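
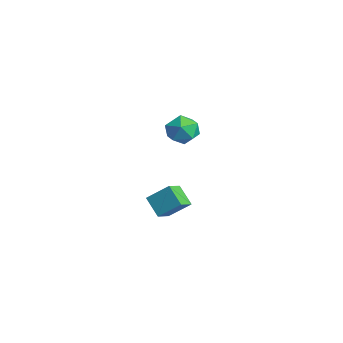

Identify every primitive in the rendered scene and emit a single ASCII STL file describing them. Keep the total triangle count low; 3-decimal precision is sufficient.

solid 
facet normal 0.416 0.111 0.902
outer loop
vertex 0.398 4.403 4.227
vertex -0.24 3.763 4.6
vertex 0.615 3.449 4.244
endloop
endfacet
facet normal 0.898 0.211 0.385
outer loop
vertex 0.398 4.403 4.227
vertex 0.615 3.449 4.244
vertex 0.828 3.985 3.454
endloop
endfacet
facet normal 0.668 0.743 -0.030
outer loop
vertex 0.398 4.403 4.227
vertex 0.828 3.985 3.454
vertex 0.105 4.63 3.322
endloop
endfacet
facet normal 0.044 0.972 0.230
outer loop
vertex 0.398 4.403 4.227
vertex 0.105 4.63 3.322
vertex -0.555 4.493 4.03
endloop
endfacet
facet normal -0.112 0.581 0.806
outer loop
vertex 0.398 4.403 4.227
vertex -0.555 4.493 4.03
vertex -0.24 3.763 4.6
endloop
endfacet
facet normal 0.924 -0.383 -0.010
outer loop
vertex 0.828 3.985 3.454
vertex 0.615 3.449 4.244
vertex 0.455 3.087 3.35
endloop
endfacet
facet normal 0.144 -0.545 0.826
outer loop
vertex 0.615 3.449 4.244
vertex -0.24 3.763 4.6
vertex -0.205 2.95 4.058
endloop
endfacet
facet normal -0.710 0.217 0.670
outer loop
vertex -0.24 3.763 4.6
vertex -0.555 4.493 4.03
vertex -0.928 3.595 3.926
endloop
endfacet
facet normal -0.458 0.850 -0.262
outer loop
vertex -0.555 4.493 4.03
vertex 0.105 4.63 3.322
vertex -0.715 4.131 3.136
endloop
endfacet
facet normal 0.552 0.479 -0.683
outer loop
vertex 0.105 4.63 3.322
vertex 0.828 3.985 3.454
vertex 0.14 3.817 2.78
endloop
endfacet
facet normal -0.044 -0.972 -0.230
outer loop
vertex -0.498 3.177 3.153
vertex 0.455 3.087 3.35
vertex -0.205 2.95 4.058
endloop
endfacet
facet normal -0.668 -0.743 0.030
outer loop
vertex -0.498 3.177 3.153
vertex -0.205 2.95 4.058
vertex -0.928 3.595 3.926
endloop
endfacet
facet normal -0.898 -0.211 -0.385
outer loop
vertex -0.498 3.177 3.153
vertex -0.928 3.595 3.926
vertex -0.715 4.131 3.136
endloop
endfacet
facet normal -0.416 -0.111 -0.902
outer loop
vertex -0.498 3.177 3.153
vertex -0.715 4.131 3.136
vertex 0.14 3.817 2.78
endloop
endfacet
facet normal 0.112 -0.581 -0.806
outer loop
vertex -0.498 3.177 3.153
vertex 0.14 3.817 2.78
vertex 0.455 3.087 3.35
endloop
endfacet
facet normal 0.458 -0.850 0.262
outer loop
vertex -0.205 2.95 4.058
vertex 0.455 3.087 3.35
vertex 0.615 3.449 4.244
endloop
endfacet
facet normal -0.552 -0.479 0.683
outer loop
vertex -0.928 3.595 3.926
vertex -0.205 2.95 4.058
vertex -0.24 3.763 4.6
endloop
endfacet
facet normal -0.924 0.383 0.010
outer loop
vertex -0.715 4.131 3.136
vertex -0.928 3.595 3.926
vertex -0.555 4.493 4.03
endloop
endfacet
facet normal -0.144 0.545 -0.826
outer loop
vertex 0.14 3.817 2.78
vertex -0.715 4.131 3.136
vertex 0.105 4.63 3.322
endloop
endfacet
facet normal 0.710 -0.217 -0.670
outer loop
vertex 0.455 3.087 3.35
vertex 0.14 3.817 2.78
vertex 0.828 3.985 3.454
endloop
endfacet
facet normal -0.738 -0.193 0.647
outer loop
vertex -2.212 3.912 -1.392
vertex -2.84 4.724 -1.866
vertex -2.796 2.896 -2.36
endloop
endfacet
facet normal 0.555 -0.718 0.419
outer loop
vertex -1.8 3.156 -3.234
vertex -2.212 3.912 -1.392
vertex -2.796 2.896 -2.36
endloop
endfacet
facet normal -0.737 -0.193 0.647
outer loop
vertex -2.796 2.896 -2.36
vertex -2.84 4.724 -1.866
vertex -3.424 3.707 -2.834
endloop
endfacet
facet normal -0.384 -0.669 -0.636
outer loop
vertex -3.424 3.707 -2.834
vertex -1.8 3.156 -3.234
vertex -2.796 2.896 -2.36
endloop
endfacet
facet normal 0.384 0.669 0.637
outer loop
vertex -2.212 3.912 -1.392
vertex -1.844 4.984 -2.74
vertex -2.84 4.724 -1.866
endloop
endfacet
facet normal 0.556 -0.718 0.419
outer loop
vertex -1.216 4.173 -2.266
vertex -2.212 3.912 -1.392
vertex -1.8 3.156 -3.234
endloop
endfacet
facet normal 0.383 0.669 0.637
outer loop
vertex -1.216 4.173 -2.266
vertex -1.844 4.984 -2.74
vertex -2.212 3.912 -1.392
endloop
endfacet
facet normal -0.555 0.718 -0.419
outer loop
vertex -2.84 4.724 -1.866
vertex -1.844 4.984 -2.74
vertex -3.424 3.707 -2.834
endloop
endfacet
facet normal -0.384 -0.669 -0.637
outer loop
vertex -2.428 3.968 -3.708
vertex -1.8 3.156 -3.234
vertex -3.424 3.707 -2.834
endloop
endfacet
facet normal -0.556 0.718 -0.419
outer loop
vertex -3.424 3.707 -2.834
vertex -1.844 4.984 -2.74
vertex -2.428 3.968 -3.708
endloop
endfacet
facet normal 0.738 0.193 -0.647
outer loop
vertex -2.428 3.968 -3.708
vertex -1.216 4.173 -2.266
vertex -1.8 3.156 -3.234
endloop
endfacet
facet normal 0.737 0.193 -0.647
outer loop
vertex -1.844 4.984 -2.74
vertex -1.216 4.173 -2.266
vertex -2.428 3.968 -3.708
endloop
endfacet

endsolid


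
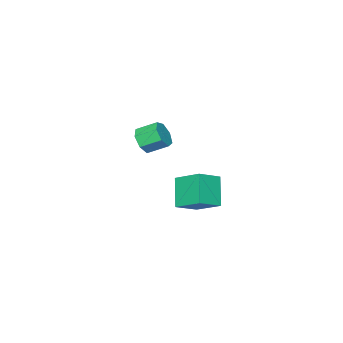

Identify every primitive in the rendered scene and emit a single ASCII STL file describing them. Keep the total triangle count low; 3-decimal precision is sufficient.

solid 
facet normal 0.513 -0.717 -0.472
outer loop
vertex 1.864 -3.858 0.827
vertex 1.199 -3.928 0.21
vertex 1.934 -3.391 0.194
endloop
endfacet
facet normal 0.853 0.370 0.367
outer loop
vertex 1.864 -3.858 0.827
vertex 1.934 -3.391 0.194
vertex 1.165 -2.882 1.468
endloop
endfacet
facet normal 0.853 0.369 0.368
outer loop
vertex 1.165 -2.882 1.468
vertex 1.934 -3.391 0.194
vertex 1.236 -2.416 0.835
endloop
endfacet
facet normal -0.514 0.717 0.471
outer loop
vertex 1.165 -2.882 1.468
vertex 1.236 -2.416 0.835
vertex 0.501 -2.952 0.85
endloop
endfacet
facet normal 0.514 -0.717 -0.471
outer loop
vertex 1.934 -3.391 0.194
vertex 1.199 -3.928 0.21
vertex 1.451 -3.329 -0.428
endloop
endfacet
facet normal 0.602 0.692 -0.398
outer loop
vertex 1.934 -3.391 0.194
vertex 1.451 -3.329 -0.428
vertex 1.236 -2.416 0.835
endloop
endfacet
facet normal 0.602 0.692 -0.398
outer loop
vertex 1.236 -2.416 0.835
vertex 1.451 -3.329 -0.428
vertex 0.752 -2.353 0.213
endloop
endfacet
facet normal -0.513 0.717 0.472
outer loop
vertex 1.236 -2.416 0.835
vertex 0.752 -2.353 0.213
vertex 0.501 -2.952 0.85
endloop
endfacet
facet normal 0.513 -0.718 -0.471
outer loop
vertex 1.451 -3.329 -0.428
vertex 1.199 -3.928 0.21
vertex 0.778 -3.717 -0.569
endloop
endfacet
facet normal -0.103 0.493 -0.864
outer loop
vertex 1.451 -3.329 -0.428
vertex 0.778 -3.717 -0.569
vertex 0.752 -2.353 0.213
endloop
endfacet
facet normal -0.104 0.493 -0.864
outer loop
vertex 0.752 -2.353 0.213
vertex 0.778 -3.717 -0.569
vertex 0.08 -2.742 0.072
endloop
endfacet
facet normal -0.514 0.717 0.471
outer loop
vertex 0.752 -2.353 0.213
vertex 0.08 -2.742 0.072
vertex 0.501 -2.952 0.85
endloop
endfacet
facet normal 0.514 -0.716 -0.472
outer loop
vertex 0.778 -3.717 -0.569
vertex 1.199 -3.928 0.21
vertex 0.423 -4.264 -0.125
endloop
endfacet
facet normal -0.730 -0.077 -0.679
outer loop
vertex 0.778 -3.717 -0.569
vertex 0.423 -4.264 -0.125
vertex 0.08 -2.742 0.072
endloop
endfacet
facet normal -0.730 -0.077 -0.679
outer loop
vertex 0.08 -2.742 0.072
vertex 0.423 -4.264 -0.125
vertex -0.276 -3.289 0.516
endloop
endfacet
facet normal -0.514 0.717 0.471
outer loop
vertex 0.08 -2.742 0.072
vertex -0.276 -3.289 0.516
vertex 0.501 -2.952 0.85
endloop
endfacet
facet normal 0.514 -0.717 -0.471
outer loop
vertex 0.423 -4.264 -0.125
vertex 1.199 -3.928 0.21
vertex 0.652 -4.558 0.572
endloop
endfacet
facet normal -0.807 -0.590 0.017
outer loop
vertex 0.423 -4.264 -0.125
vertex 0.652 -4.558 0.572
vertex -0.276 -3.289 0.516
endloop
endfacet
facet normal -0.807 -0.590 0.017
outer loop
vertex -0.276 -3.289 0.516
vertex 0.652 -4.558 0.572
vertex -0.047 -3.583 1.213
endloop
endfacet
facet normal -0.514 0.717 0.471
outer loop
vertex -0.276 -3.289 0.516
vertex -0.047 -3.583 1.213
vertex 0.501 -2.952 0.85
endloop
endfacet
facet normal 0.514 -0.717 -0.472
outer loop
vertex 0.652 -4.558 0.572
vertex 1.199 -3.928 0.21
vertex 1.293 -4.377 0.995
endloop
endfacet
facet normal -0.276 -0.658 0.700
outer loop
vertex 0.652 -4.558 0.572
vertex 1.293 -4.377 0.995
vertex -0.047 -3.583 1.213
endloop
endfacet
facet normal -0.276 -0.658 0.701
outer loop
vertex -0.047 -3.583 1.213
vertex 1.293 -4.377 0.995
vertex 0.595 -3.402 1.636
endloop
endfacet
facet normal -0.513 0.717 0.472
outer loop
vertex -0.047 -3.583 1.213
vertex 0.595 -3.402 1.636
vertex 0.501 -2.952 0.85
endloop
endfacet
facet normal 0.513 -0.717 -0.472
outer loop
vertex 1.293 -4.377 0.995
vertex 1.199 -3.928 0.21
vertex 1.864 -3.858 0.827
endloop
endfacet
facet normal 0.462 -0.232 0.856
outer loop
vertex 1.293 -4.377 0.995
vertex 1.864 -3.858 0.827
vertex 0.595 -3.402 1.636
endloop
endfacet
facet normal 0.463 -0.231 0.856
outer loop
vertex 0.595 -3.402 1.636
vertex 1.864 -3.858 0.827
vertex 1.165 -2.882 1.468
endloop
endfacet
facet normal -0.514 0.716 0.472
outer loop
vertex 0.595 -3.402 1.636
vertex 1.165 -2.882 1.468
vertex 0.501 -2.952 0.85
endloop
endfacet
facet normal -0.446 -0.462 0.767
outer loop
vertex 4.114 3.241 1.496
vertex 2.778 3.46 0.851
vertex 4.271 1.658 0.634
endloop
endfacet
facet normal 0.891 -0.146 0.430
outer loop
vertex 5.122 2.54 -0.831
vertex 4.114 3.241 1.496
vertex 4.271 1.658 0.634
endloop
endfacet
facet normal -0.446 -0.462 0.767
outer loop
vertex 4.271 1.658 0.634
vertex 2.778 3.46 0.851
vertex 2.934 1.877 -0.011
endloop
endfacet
facet normal 0.087 -0.875 -0.476
outer loop
vertex 2.934 1.877 -0.011
vertex 5.122 2.54 -0.831
vertex 4.271 1.658 0.634
endloop
endfacet
facet normal -0.087 0.875 0.476
outer loop
vertex 4.114 3.241 1.496
vertex 3.629 4.342 -0.614
vertex 2.778 3.46 0.851
endloop
endfacet
facet normal 0.891 -0.146 0.430
outer loop
vertex 4.966 4.123 0.031
vertex 4.114 3.241 1.496
vertex 5.122 2.54 -0.831
endloop
endfacet
facet normal -0.087 0.875 0.476
outer loop
vertex 4.966 4.123 0.031
vertex 3.629 4.342 -0.614
vertex 4.114 3.241 1.496
endloop
endfacet
facet normal -0.891 0.146 -0.430
outer loop
vertex 2.778 3.46 0.851
vertex 3.629 4.342 -0.614
vertex 2.934 1.877 -0.011
endloop
endfacet
facet normal 0.087 -0.875 -0.476
outer loop
vertex 3.786 2.759 -1.476
vertex 5.122 2.54 -0.831
vertex 2.934 1.877 -0.011
endloop
endfacet
facet normal -0.891 0.146 -0.430
outer loop
vertex 2.934 1.877 -0.011
vertex 3.629 4.342 -0.614
vertex 3.786 2.759 -1.476
endloop
endfacet
facet normal 0.446 0.462 -0.767
outer loop
vertex 3.786 2.759 -1.476
vertex 4.966 4.123 0.031
vertex 5.122 2.54 -0.831
endloop
endfacet
facet normal 0.446 0.462 -0.767
outer loop
vertex 3.629 4.342 -0.614
vertex 4.966 4.123 0.031
vertex 3.786 2.759 -1.476
endloop
endfacet

endsolid


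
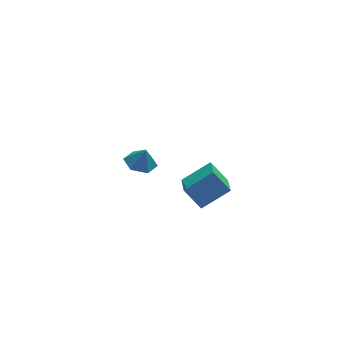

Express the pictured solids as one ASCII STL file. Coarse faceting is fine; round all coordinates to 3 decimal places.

solid 
facet normal -0.848 -0.037 -0.529
outer loop
vertex 0.181 -3.87 3.473
vertex 0.474 -2.554 2.91
vertex 0.888 -4.492 2.383
endloop
endfacet
facet normal -0.201 -0.901 0.384
outer loop
vertex 2.406 -4.426 3.33
vertex 0.181 -3.87 3.473
vertex 0.888 -4.492 2.383
endloop
endfacet
facet normal -0.848 -0.037 -0.529
outer loop
vertex 0.888 -4.492 2.383
vertex 0.474 -2.554 2.91
vertex 1.181 -3.177 1.821
endloop
endfacet
facet normal 0.491 -0.433 -0.756
outer loop
vertex 1.181 -3.177 1.821
vertex 2.406 -4.426 3.33
vertex 0.888 -4.492 2.383
endloop
endfacet
facet normal -0.491 0.433 0.756
outer loop
vertex 0.181 -3.87 3.473
vertex 1.992 -2.488 3.857
vertex 0.474 -2.554 2.91
endloop
endfacet
facet normal -0.200 -0.901 0.385
outer loop
vertex 1.699 -3.803 4.419
vertex 0.181 -3.87 3.473
vertex 2.406 -4.426 3.33
endloop
endfacet
facet normal -0.491 0.433 0.756
outer loop
vertex 1.699 -3.803 4.419
vertex 1.992 -2.488 3.857
vertex 0.181 -3.87 3.473
endloop
endfacet
facet normal 0.201 0.901 -0.385
outer loop
vertex 0.474 -2.554 2.91
vertex 1.992 -2.488 3.857
vertex 1.181 -3.177 1.821
endloop
endfacet
facet normal 0.490 -0.433 -0.756
outer loop
vertex 2.699 -3.11 2.767
vertex 2.406 -4.426 3.33
vertex 1.181 -3.177 1.821
endloop
endfacet
facet normal 0.200 0.901 -0.385
outer loop
vertex 1.181 -3.177 1.821
vertex 1.992 -2.488 3.857
vertex 2.699 -3.11 2.767
endloop
endfacet
facet normal 0.848 0.038 0.529
outer loop
vertex 2.699 -3.11 2.767
vertex 1.699 -3.803 4.419
vertex 2.406 -4.426 3.33
endloop
endfacet
facet normal 0.848 0.037 0.529
outer loop
vertex 1.992 -2.488 3.857
vertex 1.699 -3.803 4.419
vertex 2.699 -3.11 2.767
endloop
endfacet
facet normal -0.251 0.050 -0.967
outer loop
vertex 0.805 2.787 -1.313
vertex -0.042 3.118 -1.076
vertex 0.669 3.713 -1.23
endloop
endfacet
facet normal 0.923 0.102 0.370
outer loop
vertex 0.805 2.787 -1.313
vertex 0.669 3.713 -1.23
vertex 0.242 3.062 0.016
endloop
endfacet
facet normal -0.251 0.050 -0.967
outer loop
vertex 0.669 3.713 -1.23
vertex -0.042 3.118 -1.076
vertex -0.178 4.045 -0.993
endloop
endfacet
facet normal 0.434 0.729 0.530
outer loop
vertex 0.669 3.713 -1.23
vertex -0.178 4.045 -0.993
vertex 0.242 3.062 0.016
endloop
endfacet
facet normal -0.251 0.050 -0.967
outer loop
vertex -0.178 4.045 -0.993
vertex -0.042 3.118 -1.076
vertex -0.889 3.45 -0.839
endloop
endfacet
facet normal -0.343 0.597 0.725
outer loop
vertex -0.178 4.045 -0.993
vertex -0.889 3.45 -0.839
vertex 0.242 3.062 0.016
endloop
endfacet
facet normal -0.251 0.050 -0.967
outer loop
vertex -0.889 3.45 -0.839
vertex -0.042 3.118 -1.076
vertex -0.753 2.523 -0.922
endloop
endfacet
facet normal -0.630 -0.160 0.760
outer loop
vertex -0.889 3.45 -0.839
vertex -0.753 2.523 -0.922
vertex 0.242 3.062 0.016
endloop
endfacet
facet normal -0.251 0.050 -0.967
outer loop
vertex -0.753 2.523 -0.922
vertex -0.042 3.118 -1.076
vertex 0.094 2.192 -1.159
endloop
endfacet
facet normal -0.140 -0.787 0.601
outer loop
vertex -0.753 2.523 -0.922
vertex 0.094 2.192 -1.159
vertex 0.242 3.062 0.016
endloop
endfacet
facet normal -0.251 0.050 -0.967
outer loop
vertex 0.094 2.192 -1.159
vertex -0.042 3.118 -1.076
vertex 0.805 2.787 -1.313
endloop
endfacet
facet normal 0.637 -0.656 0.405
outer loop
vertex 0.094 2.192 -1.159
vertex 0.805 2.787 -1.313
vertex 0.242 3.062 0.016
endloop
endfacet

endsolid


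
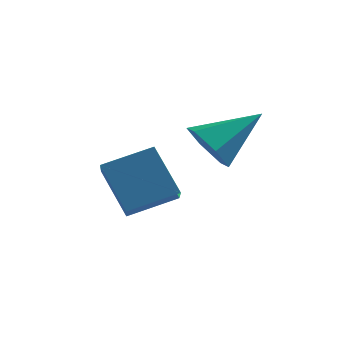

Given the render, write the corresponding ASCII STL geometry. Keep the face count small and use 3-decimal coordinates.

solid 
facet normal -0.698 -0.471 -0.539
outer loop
vertex -0.006 -0.909 -1.189
vertex -0.748 -0.501 -0.585
vertex -0.433 0.007 -1.436
endloop
endfacet
facet normal 0.809 0.232 -0.540
outer loop
vertex -0.006 -0.909 -1.189
vertex -0.433 0.007 -1.436
vertex 0.768 0.521 0.585
endloop
endfacet
facet normal -0.698 -0.471 -0.539
outer loop
vertex -0.433 0.007 -1.436
vertex -0.748 -0.501 -0.585
vertex -1.175 0.415 -0.832
endloop
endfacet
facet normal 0.210 0.910 -0.357
outer loop
vertex -0.433 0.007 -1.436
vertex -1.175 0.415 -0.832
vertex 0.768 0.521 0.585
endloop
endfacet
facet normal -0.698 -0.471 -0.539
outer loop
vertex -1.175 0.415 -0.832
vertex -0.748 -0.501 -0.585
vertex -1.489 -0.093 0.019
endloop
endfacet
facet normal -0.332 0.859 0.390
outer loop
vertex -1.175 0.415 -0.832
vertex -1.489 -0.093 0.019
vertex 0.768 0.521 0.585
endloop
endfacet
facet normal -0.698 -0.471 -0.538
outer loop
vertex -1.489 -0.093 0.019
vertex -0.748 -0.501 -0.585
vertex -1.062 -1.009 0.267
endloop
endfacet
facet normal -0.274 0.130 0.953
outer loop
vertex -1.489 -0.093 0.019
vertex -1.062 -1.009 0.267
vertex 0.768 0.521 0.585
endloop
endfacet
facet normal -0.699 -0.471 -0.538
outer loop
vertex -1.062 -1.009 0.267
vertex -0.748 -0.501 -0.585
vertex -0.321 -1.417 -0.338
endloop
endfacet
facet normal 0.326 -0.549 0.769
outer loop
vertex -1.062 -1.009 0.267
vertex -0.321 -1.417 -0.338
vertex 0.768 0.521 0.585
endloop
endfacet
facet normal -0.698 -0.471 -0.539
outer loop
vertex -0.321 -1.417 -0.338
vertex -0.748 -0.501 -0.585
vertex -0.006 -0.909 -1.189
endloop
endfacet
facet normal 0.867 -0.498 0.023
outer loop
vertex -0.321 -1.417 -0.338
vertex -0.006 -0.909 -1.189
vertex 0.768 0.521 0.585
endloop
endfacet
facet normal -0.845 -0.414 -0.338
outer loop
vertex -4.102 -0.706 -1.56
vertex -4.479 0.851 -2.526
vertex -3.096 -1.453 -3.157
endloop
endfacet
facet normal 0.201 -0.833 0.516
outer loop
vertex -1.541 -0.691 -2.534
vertex -4.102 -0.706 -1.56
vertex -3.096 -1.453 -3.157
endloop
endfacet
facet normal -0.845 -0.415 -0.338
outer loop
vertex -3.096 -1.453 -3.157
vertex -4.479 0.851 -2.526
vertex -3.473 0.103 -4.123
endloop
endfacet
facet normal 0.496 -0.368 -0.787
outer loop
vertex -3.473 0.103 -4.123
vertex -1.541 -0.691 -2.534
vertex -3.096 -1.453 -3.157
endloop
endfacet
facet normal -0.496 0.368 0.787
outer loop
vertex -4.102 -0.706 -1.56
vertex -2.924 1.613 -1.903
vertex -4.479 0.851 -2.526
endloop
endfacet
facet normal 0.201 -0.832 0.517
outer loop
vertex -2.547 0.057 -0.937
vertex -4.102 -0.706 -1.56
vertex -1.541 -0.691 -2.534
endloop
endfacet
facet normal -0.496 0.368 0.787
outer loop
vertex -2.547 0.057 -0.937
vertex -2.924 1.613 -1.903
vertex -4.102 -0.706 -1.56
endloop
endfacet
facet normal -0.201 0.832 -0.516
outer loop
vertex -4.479 0.851 -2.526
vertex -2.924 1.613 -1.903
vertex -3.473 0.103 -4.123
endloop
endfacet
facet normal 0.496 -0.368 -0.787
outer loop
vertex -1.918 0.866 -3.5
vertex -1.541 -0.691 -2.534
vertex -3.473 0.103 -4.123
endloop
endfacet
facet normal -0.202 0.832 -0.516
outer loop
vertex -3.473 0.103 -4.123
vertex -2.924 1.613 -1.903
vertex -1.918 0.866 -3.5
endloop
endfacet
facet normal 0.845 0.414 0.338
outer loop
vertex -1.918 0.866 -3.5
vertex -2.547 0.057 -0.937
vertex -1.541 -0.691 -2.534
endloop
endfacet
facet normal 0.845 0.415 0.338
outer loop
vertex -2.924 1.613 -1.903
vertex -2.547 0.057 -0.937
vertex -1.918 0.866 -3.5
endloop
endfacet

endsolid


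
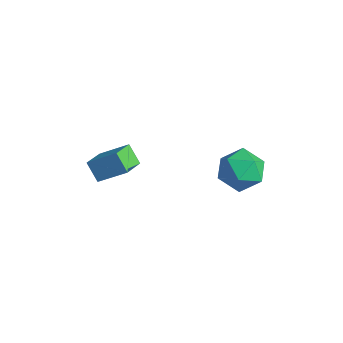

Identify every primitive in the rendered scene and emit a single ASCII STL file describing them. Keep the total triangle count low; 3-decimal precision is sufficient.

solid 
facet normal 0.076 0.713 0.697
outer loop
vertex 1.46 2.86 0.804
vertex 0.732 2.38 1.374
vertex 1.737 2.143 1.507
endloop
endfacet
facet normal 0.698 0.621 0.358
outer loop
vertex 1.46 2.86 0.804
vertex 1.737 2.143 1.507
vertex 2.198 2.163 0.574
endloop
endfacet
facet normal 0.588 0.735 -0.338
outer loop
vertex 1.46 2.86 0.804
vertex 2.198 2.163 0.574
vertex 1.479 2.412 -0.136
endloop
endfacet
facet normal -0.101 0.897 -0.430
outer loop
vertex 1.46 2.86 0.804
vertex 1.479 2.412 -0.136
vertex 0.573 2.547 0.359
endloop
endfacet
facet normal -0.418 0.884 0.211
outer loop
vertex 1.46 2.86 0.804
vertex 0.573 2.547 0.359
vertex 0.732 2.38 1.374
endloop
endfacet
facet normal 0.895 -0.060 0.441
outer loop
vertex 2.198 2.163 0.574
vertex 1.737 2.143 1.507
vertex 1.927 1.253 1.001
endloop
endfacet
facet normal -0.110 0.090 0.990
outer loop
vertex 1.737 2.143 1.507
vertex 0.732 2.38 1.374
vertex 1.021 1.388 1.496
endloop
endfacet
facet normal -0.909 0.366 0.202
outer loop
vertex 0.732 2.38 1.374
vertex 0.573 2.547 0.359
vertex 0.302 1.637 0.786
endloop
endfacet
facet normal -0.397 0.388 -0.832
outer loop
vertex 0.573 2.547 0.359
vertex 1.479 2.412 -0.136
vertex 0.763 1.657 -0.147
endloop
endfacet
facet normal 0.719 0.125 -0.684
outer loop
vertex 1.479 2.412 -0.136
vertex 2.198 2.163 0.574
vertex 1.768 1.42 -0.014
endloop
endfacet
facet normal 0.101 -0.897 0.430
outer loop
vertex 1.04 0.94 0.556
vertex 1.927 1.253 1.001
vertex 1.021 1.388 1.496
endloop
endfacet
facet normal -0.588 -0.735 0.338
outer loop
vertex 1.04 0.94 0.556
vertex 1.021 1.388 1.496
vertex 0.302 1.637 0.786
endloop
endfacet
facet normal -0.698 -0.621 -0.358
outer loop
vertex 1.04 0.94 0.556
vertex 0.302 1.637 0.786
vertex 0.763 1.657 -0.147
endloop
endfacet
facet normal -0.076 -0.713 -0.697
outer loop
vertex 1.04 0.94 0.556
vertex 0.763 1.657 -0.147
vertex 1.768 1.42 -0.014
endloop
endfacet
facet normal 0.418 -0.884 -0.211
outer loop
vertex 1.04 0.94 0.556
vertex 1.768 1.42 -0.014
vertex 1.927 1.253 1.001
endloop
endfacet
facet normal 0.397 -0.388 0.832
outer loop
vertex 1.021 1.388 1.496
vertex 1.927 1.253 1.001
vertex 1.737 2.143 1.507
endloop
endfacet
facet normal -0.719 -0.125 0.684
outer loop
vertex 0.302 1.637 0.786
vertex 1.021 1.388 1.496
vertex 0.732 2.38 1.374
endloop
endfacet
facet normal -0.895 0.060 -0.441
outer loop
vertex 0.763 1.657 -0.147
vertex 0.302 1.637 0.786
vertex 0.573 2.547 0.359
endloop
endfacet
facet normal 0.110 -0.090 -0.990
outer loop
vertex 1.768 1.42 -0.014
vertex 0.763 1.657 -0.147
vertex 1.479 2.412 -0.136
endloop
endfacet
facet normal 0.909 -0.366 -0.202
outer loop
vertex 1.927 1.253 1.001
vertex 1.768 1.42 -0.014
vertex 2.198 2.163 0.574
endloop
endfacet
facet normal -0.672 -0.052 0.738
outer loop
vertex -3.848 -1.839 -0.857
vertex -2.951 -1.015 0.018
vertex -4.341 -0.897 -1.239
endloop
endfacet
facet normal -0.598 -0.550 -0.583
outer loop
vertex -3.669 -0.845 -1.978
vertex -3.848 -1.839 -0.857
vertex -4.341 -0.897 -1.239
endloop
endfacet
facet normal -0.672 -0.052 0.738
outer loop
vertex -4.341 -0.897 -1.239
vertex -2.951 -1.015 0.018
vertex -3.444 -0.073 -0.364
endloop
endfacet
facet normal -0.436 0.834 -0.338
outer loop
vertex -3.444 -0.073 -0.364
vertex -3.669 -0.845 -1.978
vertex -4.341 -0.897 -1.239
endloop
endfacet
facet normal 0.436 -0.834 0.338
outer loop
vertex -3.848 -1.839 -0.857
vertex -2.279 -0.963 -0.721
vertex -2.951 -1.015 0.018
endloop
endfacet
facet normal -0.598 -0.550 -0.583
outer loop
vertex -3.176 -1.787 -1.596
vertex -3.848 -1.839 -0.857
vertex -3.669 -0.845 -1.978
endloop
endfacet
facet normal 0.436 -0.834 0.338
outer loop
vertex -3.176 -1.787 -1.596
vertex -2.279 -0.963 -0.721
vertex -3.848 -1.839 -0.857
endloop
endfacet
facet normal 0.598 0.550 0.583
outer loop
vertex -2.951 -1.015 0.018
vertex -2.279 -0.963 -0.721
vertex -3.444 -0.073 -0.364
endloop
endfacet
facet normal -0.436 0.834 -0.338
outer loop
vertex -2.772 -0.021 -1.103
vertex -3.669 -0.845 -1.978
vertex -3.444 -0.073 -0.364
endloop
endfacet
facet normal 0.598 0.550 0.583
outer loop
vertex -3.444 -0.073 -0.364
vertex -2.279 -0.963 -0.721
vertex -2.772 -0.021 -1.103
endloop
endfacet
facet normal 0.672 0.052 -0.738
outer loop
vertex -2.772 -0.021 -1.103
vertex -3.176 -1.787 -1.596
vertex -3.669 -0.845 -1.978
endloop
endfacet
facet normal 0.672 0.052 -0.738
outer loop
vertex -2.279 -0.963 -0.721
vertex -3.176 -1.787 -1.596
vertex -2.772 -0.021 -1.103
endloop
endfacet

endsolid


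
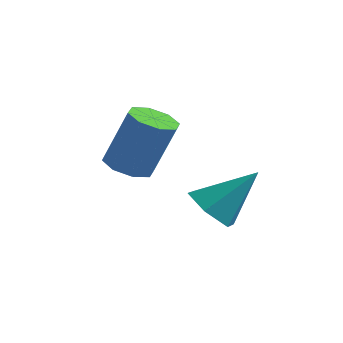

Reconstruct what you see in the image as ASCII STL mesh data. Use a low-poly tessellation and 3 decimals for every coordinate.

solid 
facet normal -0.564 -0.447 -0.694
outer loop
vertex 1.714 -2.4 0.671
vertex 0.935 -1.891 0.976
vertex 1.512 -1.528 0.273
endloop
endfacet
facet normal 0.958 0.098 -0.271
outer loop
vertex 1.714 -2.4 0.671
vertex 1.512 -1.528 0.273
vertex 2.045 -1.009 2.344
endloop
endfacet
facet normal -0.564 -0.448 -0.694
outer loop
vertex 1.512 -1.528 0.273
vertex 0.935 -1.891 0.976
vertex 0.732 -1.019 0.578
endloop
endfacet
facet normal 0.426 0.846 -0.322
outer loop
vertex 1.512 -1.528 0.273
vertex 0.732 -1.019 0.578
vertex 2.045 -1.009 2.344
endloop
endfacet
facet normal -0.564 -0.448 -0.693
outer loop
vertex 0.732 -1.019 0.578
vertex 0.935 -1.891 0.976
vertex 0.155 -1.382 1.282
endloop
endfacet
facet normal -0.308 0.925 0.224
outer loop
vertex 0.732 -1.019 0.578
vertex 0.155 -1.382 1.282
vertex 2.045 -1.009 2.344
endloop
endfacet
facet normal -0.564 -0.447 -0.694
outer loop
vertex 0.155 -1.382 1.282
vertex 0.935 -1.891 0.976
vertex 0.357 -2.255 1.68
endloop
endfacet
facet normal -0.511 0.256 0.820
outer loop
vertex 0.155 -1.382 1.282
vertex 0.357 -2.255 1.68
vertex 2.045 -1.009 2.344
endloop
endfacet
facet normal -0.563 -0.448 -0.694
outer loop
vertex 0.357 -2.255 1.68
vertex 0.935 -1.891 0.976
vertex 1.137 -2.763 1.375
endloop
endfacet
facet normal 0.020 -0.492 0.871
outer loop
vertex 0.357 -2.255 1.68
vertex 1.137 -2.763 1.375
vertex 2.045 -1.009 2.344
endloop
endfacet
facet normal -0.564 -0.448 -0.693
outer loop
vertex 1.137 -2.763 1.375
vertex 0.935 -1.891 0.976
vertex 1.714 -2.4 0.671
endloop
endfacet
facet normal 0.755 -0.570 0.325
outer loop
vertex 1.137 -2.763 1.375
vertex 1.714 -2.4 0.671
vertex 2.045 -1.009 2.344
endloop
endfacet
facet normal -0.317 -0.188 -0.929
outer loop
vertex -1.62 -1.912 1.72
vertex -2.129 -1.232 1.756
vertex -1.327 -1.37 1.51
endloop
endfacet
facet normal 0.835 -0.521 -0.179
outer loop
vertex -1.62 -1.912 1.72
vertex -1.327 -1.37 1.51
vertex -0.941 -1.507 3.709
endloop
endfacet
facet normal 0.836 -0.519 -0.179
outer loop
vertex -0.941 -1.507 3.709
vertex -1.327 -1.37 1.51
vertex -0.649 -0.965 3.499
endloop
endfacet
facet normal 0.316 0.190 0.929
outer loop
vertex -0.941 -1.507 3.709
vertex -0.649 -0.965 3.499
vertex -1.451 -0.828 3.744
endloop
endfacet
facet normal -0.318 -0.189 -0.929
outer loop
vertex -1.327 -1.37 1.51
vertex -2.129 -1.232 1.756
vertex -1.505 -0.747 1.444
endloop
endfacet
facet normal 0.908 0.222 -0.355
outer loop
vertex -1.327 -1.37 1.51
vertex -1.505 -0.747 1.444
vertex -0.649 -0.965 3.499
endloop
endfacet
facet normal 0.908 0.221 -0.355
outer loop
vertex -0.649 -0.965 3.499
vertex -1.505 -0.747 1.444
vertex -0.826 -0.343 3.433
endloop
endfacet
facet normal 0.316 0.189 0.930
outer loop
vertex -0.649 -0.965 3.499
vertex -0.826 -0.343 3.433
vertex -1.451 -0.828 3.744
endloop
endfacet
facet normal -0.317 -0.190 -0.929
outer loop
vertex -1.505 -0.747 1.444
vertex -2.129 -1.232 1.756
vertex -2.048 -0.409 1.56
endloop
endfacet
facet normal 0.450 0.833 -0.323
outer loop
vertex -1.505 -0.747 1.444
vertex -2.048 -0.409 1.56
vertex -0.826 -0.343 3.433
endloop
endfacet
facet normal 0.450 0.833 -0.323
outer loop
vertex -0.826 -0.343 3.433
vertex -2.048 -0.409 1.56
vertex -1.37 -0.004 3.549
endloop
endfacet
facet normal 0.316 0.189 0.930
outer loop
vertex -0.826 -0.343 3.433
vertex -1.37 -0.004 3.549
vertex -1.451 -0.828 3.744
endloop
endfacet
facet normal -0.317 -0.190 -0.929
outer loop
vertex -2.048 -0.409 1.56
vertex -2.129 -1.232 1.756
vertex -2.639 -0.553 1.791
endloop
endfacet
facet normal -0.273 0.957 -0.102
outer loop
vertex -2.048 -0.409 1.56
vertex -2.639 -0.553 1.791
vertex -1.37 -0.004 3.549
endloop
endfacet
facet normal -0.273 0.957 -0.102
outer loop
vertex -1.37 -0.004 3.549
vertex -2.639 -0.553 1.791
vertex -1.96 -0.148 3.78
endloop
endfacet
facet normal 0.318 0.189 0.929
outer loop
vertex -1.37 -0.004 3.549
vertex -1.96 -0.148 3.78
vertex -1.451 -0.828 3.744
endloop
endfacet
facet normal -0.316 -0.190 -0.929
outer loop
vertex -2.639 -0.553 1.791
vertex -2.129 -1.232 1.756
vertex -2.931 -1.095 2.001
endloop
endfacet
facet normal -0.835 0.520 0.179
outer loop
vertex -2.639 -0.553 1.791
vertex -2.931 -1.095 2.001
vertex -1.96 -0.148 3.78
endloop
endfacet
facet normal -0.835 0.521 0.179
outer loop
vertex -1.96 -0.148 3.78
vertex -2.931 -1.095 2.001
vertex -2.253 -0.69 3.99
endloop
endfacet
facet normal 0.317 0.188 0.929
outer loop
vertex -1.96 -0.148 3.78
vertex -2.253 -0.69 3.99
vertex -1.451 -0.828 3.744
endloop
endfacet
facet normal -0.316 -0.189 -0.930
outer loop
vertex -2.931 -1.095 2.001
vertex -2.129 -1.232 1.756
vertex -2.754 -1.717 2.067
endloop
endfacet
facet normal -0.909 -0.221 0.355
outer loop
vertex -2.931 -1.095 2.001
vertex -2.754 -1.717 2.067
vertex -2.253 -0.69 3.99
endloop
endfacet
facet normal -0.908 -0.222 0.355
outer loop
vertex -2.253 -0.69 3.99
vertex -2.754 -1.717 2.067
vertex -2.075 -1.313 4.056
endloop
endfacet
facet normal 0.318 0.189 0.929
outer loop
vertex -2.253 -0.69 3.99
vertex -2.075 -1.313 4.056
vertex -1.451 -0.828 3.744
endloop
endfacet
facet normal -0.316 -0.189 -0.930
outer loop
vertex -2.754 -1.717 2.067
vertex -2.129 -1.232 1.756
vertex -2.21 -2.056 1.951
endloop
endfacet
facet normal -0.450 -0.833 0.323
outer loop
vertex -2.754 -1.717 2.067
vertex -2.21 -2.056 1.951
vertex -2.075 -1.313 4.056
endloop
endfacet
facet normal -0.449 -0.833 0.323
outer loop
vertex -2.075 -1.313 4.056
vertex -2.21 -2.056 1.951
vertex -1.532 -1.651 3.94
endloop
endfacet
facet normal 0.317 0.190 0.929
outer loop
vertex -2.075 -1.313 4.056
vertex -1.532 -1.651 3.94
vertex -1.451 -0.828 3.744
endloop
endfacet
facet normal -0.318 -0.189 -0.929
outer loop
vertex -2.21 -2.056 1.951
vertex -2.129 -1.232 1.756
vertex -1.62 -1.912 1.72
endloop
endfacet
facet normal 0.273 -0.957 0.102
outer loop
vertex -2.21 -2.056 1.951
vertex -1.62 -1.912 1.72
vertex -1.532 -1.651 3.94
endloop
endfacet
facet normal 0.273 -0.957 0.102
outer loop
vertex -1.532 -1.651 3.94
vertex -1.62 -1.912 1.72
vertex -0.941 -1.507 3.709
endloop
endfacet
facet normal 0.317 0.190 0.929
outer loop
vertex -1.532 -1.651 3.94
vertex -0.941 -1.507 3.709
vertex -1.451 -0.828 3.744
endloop
endfacet

endsolid


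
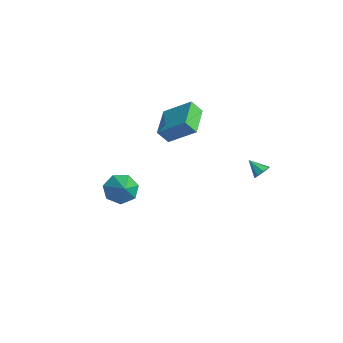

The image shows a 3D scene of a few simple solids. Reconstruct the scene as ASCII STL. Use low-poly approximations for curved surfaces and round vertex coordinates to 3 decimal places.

solid 
facet normal -0.490 -0.648 -0.583
outer loop
vertex -3.507 0.136 2.773
vertex -5.352 1.161 3.183
vertex -3.342 0.771 1.928
endloop
endfacet
facet normal 0.858 -0.477 -0.191
outer loop
vertex -2.308 2.139 3.157
vertex -3.507 0.136 2.773
vertex -3.342 0.771 1.928
endloop
endfacet
facet normal -0.490 -0.648 -0.583
outer loop
vertex -3.342 0.771 1.928
vertex -5.352 1.161 3.183
vertex -5.187 1.796 2.338
endloop
endfacet
facet normal 0.154 0.593 -0.790
outer loop
vertex -5.187 1.796 2.338
vertex -2.308 2.139 3.157
vertex -3.342 0.771 1.928
endloop
endfacet
facet normal -0.154 -0.593 0.790
outer loop
vertex -3.507 0.136 2.773
vertex -4.318 2.529 4.412
vertex -5.352 1.161 3.183
endloop
endfacet
facet normal 0.858 -0.477 -0.191
outer loop
vertex -2.473 1.504 4.002
vertex -3.507 0.136 2.773
vertex -2.308 2.139 3.157
endloop
endfacet
facet normal -0.154 -0.593 0.790
outer loop
vertex -2.473 1.504 4.002
vertex -4.318 2.529 4.412
vertex -3.507 0.136 2.773
endloop
endfacet
facet normal -0.858 0.477 0.191
outer loop
vertex -5.352 1.161 3.183
vertex -4.318 2.529 4.412
vertex -5.187 1.796 2.338
endloop
endfacet
facet normal 0.154 0.593 -0.790
outer loop
vertex -4.153 3.164 3.567
vertex -2.308 2.139 3.157
vertex -5.187 1.796 2.338
endloop
endfacet
facet normal -0.858 0.477 0.191
outer loop
vertex -5.187 1.796 2.338
vertex -4.318 2.529 4.412
vertex -4.153 3.164 3.567
endloop
endfacet
facet normal 0.490 0.648 0.583
outer loop
vertex -4.153 3.164 3.567
vertex -2.473 1.504 4.002
vertex -2.308 2.139 3.157
endloop
endfacet
facet normal 0.490 0.648 0.583
outer loop
vertex -4.318 2.529 4.412
vertex -2.473 1.504 4.002
vertex -4.153 3.164 3.567
endloop
endfacet
facet normal 0.691 0.457 -0.560
outer loop
vertex 3.968 4.077 3.958
vertex 3.784 3.793 3.499
vertex 3.654 4.291 3.745
endloop
endfacet
facet normal -0.249 0.475 0.844
outer loop
vertex 3.968 4.077 3.958
vertex 3.654 4.291 3.745
vertex 3.016 3.287 4.121
endloop
endfacet
facet normal 0.692 0.457 -0.559
outer loop
vertex 3.654 4.291 3.745
vertex 3.784 3.793 3.499
vertex 3.416 4.214 3.387
endloop
endfacet
facet normal -0.724 0.592 0.354
outer loop
vertex 3.654 4.291 3.745
vertex 3.416 4.214 3.387
vertex 3.016 3.287 4.121
endloop
endfacet
facet normal 0.691 0.455 -0.561
outer loop
vertex 3.416 4.214 3.387
vertex 3.784 3.793 3.499
vertex 3.393 3.89 3.096
endloop
endfacet
facet normal -0.947 0.249 -0.202
outer loop
vertex 3.416 4.214 3.387
vertex 3.393 3.89 3.096
vertex 3.016 3.287 4.121
endloop
endfacet
facet normal 0.691 0.457 -0.560
outer loop
vertex 3.393 3.89 3.096
vertex 3.784 3.793 3.499
vertex 3.6 3.51 3.041
endloop
endfacet
facet normal -0.789 -0.357 -0.500
outer loop
vertex 3.393 3.89 3.096
vertex 3.6 3.51 3.041
vertex 3.016 3.287 4.121
endloop
endfacet
facet normal 0.691 0.457 -0.560
outer loop
vertex 3.6 3.51 3.041
vertex 3.784 3.793 3.499
vertex 3.914 3.296 3.254
endloop
endfacet
facet normal -0.343 -0.866 -0.364
outer loop
vertex 3.6 3.51 3.041
vertex 3.914 3.296 3.254
vertex 3.016 3.287 4.121
endloop
endfacet
facet normal 0.693 0.457 -0.559
outer loop
vertex 3.914 3.296 3.254
vertex 3.784 3.793 3.499
vertex 4.152 3.373 3.612
endloop
endfacet
facet normal 0.130 -0.984 0.125
outer loop
vertex 3.914 3.296 3.254
vertex 4.152 3.373 3.612
vertex 3.016 3.287 4.121
endloop
endfacet
facet normal 0.692 0.456 -0.560
outer loop
vertex 4.152 3.373 3.612
vertex 3.784 3.793 3.499
vertex 4.174 3.697 3.903
endloop
endfacet
facet normal 0.355 -0.638 0.684
outer loop
vertex 4.152 3.373 3.612
vertex 4.174 3.697 3.903
vertex 3.016 3.287 4.121
endloop
endfacet
facet normal 0.692 0.456 -0.560
outer loop
vertex 4.174 3.697 3.903
vertex 3.784 3.793 3.499
vertex 3.968 4.077 3.958
endloop
endfacet
facet normal 0.197 -0.035 0.980
outer loop
vertex 4.174 3.697 3.903
vertex 3.968 4.077 3.958
vertex 3.016 3.287 4.121
endloop
endfacet
facet normal -0.794 0.101 -0.600
outer loop
vertex -0.877 -2.925 -0.911
vertex -1.489 -2.726 -0.068
vertex -0.948 -2.041 -0.668
endloop
endfacet
facet normal 0.919 0.172 -0.356
outer loop
vertex -0.877 -2.925 -0.911
vertex -0.948 -2.041 -0.668
vertex -0.171 -2.894 0.928
endloop
endfacet
facet normal -0.793 0.101 -0.600
outer loop
vertex -0.948 -2.041 -0.668
vertex -1.489 -2.726 -0.068
vertex -1.426 -1.672 0.026
endloop
endfacet
facet normal 0.670 0.739 0.069
outer loop
vertex -0.948 -2.041 -0.668
vertex -1.426 -1.672 0.026
vertex -0.171 -2.894 0.928
endloop
endfacet
facet normal -0.794 0.101 -0.599
outer loop
vertex -1.426 -1.672 0.026
vertex -1.489 -2.726 -0.068
vertex -1.951 -2.098 0.65
endloop
endfacet
facet normal 0.215 0.713 0.667
outer loop
vertex -1.426 -1.672 0.026
vertex -1.951 -2.098 0.65
vertex -0.171 -2.894 0.928
endloop
endfacet
facet normal -0.794 0.101 -0.599
outer loop
vertex -1.951 -2.098 0.65
vertex -1.489 -2.726 -0.068
vertex -2.128 -2.997 0.733
endloop
endfacet
facet normal -0.104 0.112 0.988
outer loop
vertex -1.951 -2.098 0.65
vertex -2.128 -2.997 0.733
vertex -0.171 -2.894 0.928
endloop
endfacet
facet normal -0.794 0.101 -0.599
outer loop
vertex -2.128 -2.997 0.733
vertex -1.489 -2.726 -0.068
vertex -1.824 -3.692 0.213
endloop
endfacet
facet normal -0.047 -0.611 0.790
outer loop
vertex -2.128 -2.997 0.733
vertex -1.824 -3.692 0.213
vertex -0.171 -2.894 0.928
endloop
endfacet
facet normal -0.793 0.101 -0.600
outer loop
vertex -1.824 -3.692 0.213
vertex -1.489 -2.726 -0.068
vertex -1.267 -3.66 -0.518
endloop
endfacet
facet normal 0.344 -0.912 0.222
outer loop
vertex -1.824 -3.692 0.213
vertex -1.267 -3.66 -0.518
vertex -0.171 -2.894 0.928
endloop
endfacet
facet normal -0.794 0.100 -0.600
outer loop
vertex -1.267 -3.66 -0.518
vertex -1.489 -2.726 -0.068
vertex -0.877 -2.925 -0.911
endloop
endfacet
facet normal 0.774 -0.564 -0.288
outer loop
vertex -1.267 -3.66 -0.518
vertex -0.877 -2.925 -0.911
vertex -0.171 -2.894 0.928
endloop
endfacet

endsolid


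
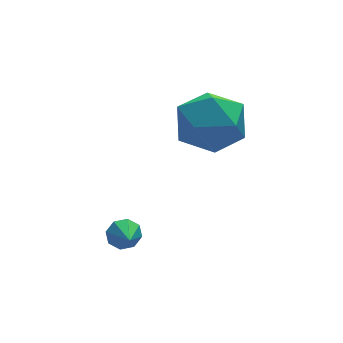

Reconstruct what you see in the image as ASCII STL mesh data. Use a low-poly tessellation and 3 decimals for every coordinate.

solid 
facet normal 0.092 0.865 -0.493
outer loop
vertex -2.573 1.564 -2.318
vertex -2.773 1.321 -2.782
vertex -2.999 1.593 -2.347
endloop
endfacet
facet normal -0.064 0.052 0.997
outer loop
vertex -2.573 1.564 -2.318
vertex -2.999 1.593 -2.347
vertex -2.867 0.439 -2.278
endloop
endfacet
facet normal 0.093 0.865 -0.493
outer loop
vertex -2.999 1.593 -2.347
vertex -2.773 1.321 -2.782
vertex -3.293 1.463 -2.631
endloop
endfacet
facet normal -0.686 -0.035 0.726
outer loop
vertex -2.999 1.593 -2.347
vertex -3.293 1.463 -2.631
vertex -2.867 0.439 -2.278
endloop
endfacet
facet normal 0.093 0.865 -0.494
outer loop
vertex -3.293 1.463 -2.631
vertex -2.773 1.321 -2.782
vertex -3.283 1.25 -3.002
endloop
endfacet
facet normal -0.930 -0.330 0.164
outer loop
vertex -3.293 1.463 -2.631
vertex -3.283 1.25 -3.002
vertex -2.867 0.439 -2.278
endloop
endfacet
facet normal 0.093 0.865 -0.494
outer loop
vertex -3.283 1.25 -3.002
vertex -2.773 1.321 -2.782
vertex -2.973 1.078 -3.245
endloop
endfacet
facet normal -0.654 -0.662 -0.366
outer loop
vertex -3.283 1.25 -3.002
vertex -2.973 1.078 -3.245
vertex -2.867 0.439 -2.278
endloop
endfacet
facet normal 0.092 0.865 -0.494
outer loop
vertex -2.973 1.078 -3.245
vertex -2.773 1.321 -2.782
vertex -2.547 1.049 -3.216
endloop
endfacet
facet normal -0.019 -0.835 -0.550
outer loop
vertex -2.973 1.078 -3.245
vertex -2.547 1.049 -3.216
vertex -2.867 0.439 -2.278
endloop
endfacet
facet normal 0.092 0.865 -0.494
outer loop
vertex -2.547 1.049 -3.216
vertex -2.773 1.321 -2.782
vertex -2.253 1.18 -2.932
endloop
endfacet
facet normal 0.603 -0.747 -0.280
outer loop
vertex -2.547 1.049 -3.216
vertex -2.253 1.18 -2.932
vertex -2.867 0.439 -2.278
endloop
endfacet
facet normal 0.092 0.865 -0.494
outer loop
vertex -2.253 1.18 -2.932
vertex -2.773 1.321 -2.782
vertex -2.263 1.393 -2.561
endloop
endfacet
facet normal 0.846 -0.452 0.282
outer loop
vertex -2.253 1.18 -2.932
vertex -2.263 1.393 -2.561
vertex -2.867 0.439 -2.278
endloop
endfacet
facet normal 0.091 0.865 -0.493
outer loop
vertex -2.263 1.393 -2.561
vertex -2.773 1.321 -2.782
vertex -2.573 1.564 -2.318
endloop
endfacet
facet normal 0.571 -0.120 0.812
outer loop
vertex -2.263 1.393 -2.561
vertex -2.573 1.564 -2.318
vertex -2.867 0.439 -2.278
endloop
endfacet
facet normal -0.225 0.530 0.818
outer loop
vertex -0.222 3.85 0.532
vertex 0.711 3.278 1.159
vertex 0.938 4.347 0.529
endloop
endfacet
facet normal -0.383 0.896 0.227
outer loop
vertex -0.222 3.85 0.532
vertex 0.938 4.347 0.529
vertex 0.258 4.325 -0.534
endloop
endfacet
facet normal -0.847 0.509 -0.155
outer loop
vertex -0.222 3.85 0.532
vertex 0.258 4.325 -0.534
vertex -0.388 3.242 -0.561
endloop
endfacet
facet normal -0.975 -0.095 0.201
outer loop
vertex -0.222 3.85 0.532
vertex -0.388 3.242 -0.561
vertex -0.109 2.595 0.485
endloop
endfacet
facet normal -0.590 -0.083 0.803
outer loop
vertex -0.222 3.85 0.532
vertex -0.109 2.595 0.485
vertex 0.711 3.278 1.159
endloop
endfacet
facet normal 0.215 0.964 -0.158
outer loop
vertex 0.258 4.325 -0.534
vertex 0.938 4.347 0.529
vertex 1.489 4.045 -0.565
endloop
endfacet
facet normal 0.471 0.371 0.800
outer loop
vertex 0.938 4.347 0.529
vertex 0.711 3.278 1.159
vertex 1.768 3.398 0.481
endloop
endfacet
facet normal -0.121 -0.620 0.776
outer loop
vertex 0.711 3.278 1.159
vertex -0.109 2.595 0.485
vertex 1.122 2.315 0.454
endloop
endfacet
facet normal -0.743 -0.640 -0.198
outer loop
vertex -0.109 2.595 0.485
vertex -0.388 3.242 -0.561
vertex 0.442 2.293 -0.609
endloop
endfacet
facet normal -0.535 0.338 -0.774
outer loop
vertex -0.388 3.242 -0.561
vertex 0.258 4.325 -0.534
vertex 0.669 3.362 -1.239
endloop
endfacet
facet normal 0.975 0.095 -0.201
outer loop
vertex 1.602 2.79 -0.612
vertex 1.489 4.045 -0.565
vertex 1.768 3.398 0.481
endloop
endfacet
facet normal 0.847 -0.509 0.155
outer loop
vertex 1.602 2.79 -0.612
vertex 1.768 3.398 0.481
vertex 1.122 2.315 0.454
endloop
endfacet
facet normal 0.383 -0.896 -0.227
outer loop
vertex 1.602 2.79 -0.612
vertex 1.122 2.315 0.454
vertex 0.442 2.293 -0.609
endloop
endfacet
facet normal 0.225 -0.530 -0.818
outer loop
vertex 1.602 2.79 -0.612
vertex 0.442 2.293 -0.609
vertex 0.669 3.362 -1.239
endloop
endfacet
facet normal 0.590 0.083 -0.803
outer loop
vertex 1.602 2.79 -0.612
vertex 0.669 3.362 -1.239
vertex 1.489 4.045 -0.565
endloop
endfacet
facet normal 0.743 0.640 0.198
outer loop
vertex 1.768 3.398 0.481
vertex 1.489 4.045 -0.565
vertex 0.938 4.347 0.529
endloop
endfacet
facet normal 0.535 -0.338 0.774
outer loop
vertex 1.122 2.315 0.454
vertex 1.768 3.398 0.481
vertex 0.711 3.278 1.159
endloop
endfacet
facet normal -0.215 -0.964 0.158
outer loop
vertex 0.442 2.293 -0.609
vertex 1.122 2.315 0.454
vertex -0.109 2.595 0.485
endloop
endfacet
facet normal -0.471 -0.371 -0.800
outer loop
vertex 0.669 3.362 -1.239
vertex 0.442 2.293 -0.609
vertex -0.388 3.242 -0.561
endloop
endfacet
facet normal 0.121 0.620 -0.776
outer loop
vertex 1.489 4.045 -0.565
vertex 0.669 3.362 -1.239
vertex 0.258 4.325 -0.534
endloop
endfacet

endsolid


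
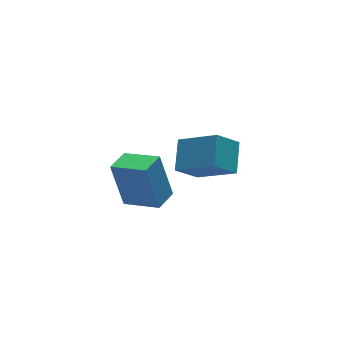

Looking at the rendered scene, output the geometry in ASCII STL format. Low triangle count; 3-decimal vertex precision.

solid 
facet normal -0.845 -0.527 0.088
outer loop
vertex 0.896 0.679 -1.927
vertex 0.104 1.868 -2.417
vertex 1.087 0.076 -3.697
endloop
endfacet
facet normal 0.524 -0.787 0.325
outer loop
vertex 1.916 0.592 -3.783
vertex 0.896 0.679 -1.927
vertex 1.087 0.076 -3.697
endloop
endfacet
facet normal -0.846 -0.526 0.088
outer loop
vertex 1.087 0.076 -3.697
vertex 0.104 1.868 -2.417
vertex 0.296 1.265 -4.187
endloop
endfacet
facet normal 0.102 -0.320 -0.942
outer loop
vertex 0.296 1.265 -4.187
vertex 1.916 0.592 -3.783
vertex 1.087 0.076 -3.697
endloop
endfacet
facet normal -0.102 0.320 0.942
outer loop
vertex 0.896 0.679 -1.927
vertex 0.933 2.384 -2.503
vertex 0.104 1.868 -2.417
endloop
endfacet
facet normal 0.524 -0.787 0.325
outer loop
vertex 1.724 1.195 -2.013
vertex 0.896 0.679 -1.927
vertex 1.916 0.592 -3.783
endloop
endfacet
facet normal -0.102 0.320 0.942
outer loop
vertex 1.724 1.195 -2.013
vertex 0.933 2.384 -2.503
vertex 0.896 0.679 -1.927
endloop
endfacet
facet normal -0.524 0.787 -0.325
outer loop
vertex 0.104 1.868 -2.417
vertex 0.933 2.384 -2.503
vertex 0.296 1.265 -4.187
endloop
endfacet
facet normal 0.102 -0.320 -0.942
outer loop
vertex 1.124 1.781 -4.273
vertex 1.916 0.592 -3.783
vertex 0.296 1.265 -4.187
endloop
endfacet
facet normal -0.524 0.787 -0.325
outer loop
vertex 0.296 1.265 -4.187
vertex 0.933 2.384 -2.503
vertex 1.124 1.781 -4.273
endloop
endfacet
facet normal 0.845 0.527 -0.088
outer loop
vertex 1.124 1.781 -4.273
vertex 1.724 1.195 -2.013
vertex 1.916 0.592 -3.783
endloop
endfacet
facet normal 0.846 0.526 -0.088
outer loop
vertex 0.933 2.384 -2.503
vertex 1.724 1.195 -2.013
vertex 1.124 1.781 -4.273
endloop
endfacet
facet normal -0.727 0.044 0.685
outer loop
vertex 2.379 -1.622 1.511
vertex 1.56 -0.426 0.566
vertex 1.757 -2.523 0.909
endloop
endfacet
facet normal 0.473 -0.691 0.546
outer loop
vertex 2.6 -2.574 0.114
vertex 2.379 -1.622 1.511
vertex 1.757 -2.523 0.909
endloop
endfacet
facet normal -0.727 0.044 0.685
outer loop
vertex 1.757 -2.523 0.909
vertex 1.56 -0.426 0.566
vertex 0.938 -1.328 -0.036
endloop
endfacet
facet normal -0.498 -0.722 -0.481
outer loop
vertex 0.938 -1.328 -0.036
vertex 2.6 -2.574 0.114
vertex 1.757 -2.523 0.909
endloop
endfacet
facet normal 0.498 0.721 0.482
outer loop
vertex 2.379 -1.622 1.511
vertex 2.403 -0.477 -0.229
vertex 1.56 -0.426 0.566
endloop
endfacet
facet normal 0.474 -0.691 0.546
outer loop
vertex 3.222 -1.672 0.716
vertex 2.379 -1.622 1.511
vertex 2.6 -2.574 0.114
endloop
endfacet
facet normal 0.497 0.722 0.482
outer loop
vertex 3.222 -1.672 0.716
vertex 2.403 -0.477 -0.229
vertex 2.379 -1.622 1.511
endloop
endfacet
facet normal -0.473 0.691 -0.546
outer loop
vertex 1.56 -0.426 0.566
vertex 2.403 -0.477 -0.229
vertex 0.938 -1.328 -0.036
endloop
endfacet
facet normal -0.497 -0.721 -0.482
outer loop
vertex 1.781 -1.378 -0.831
vertex 2.6 -2.574 0.114
vertex 0.938 -1.328 -0.036
endloop
endfacet
facet normal -0.474 0.691 -0.546
outer loop
vertex 0.938 -1.328 -0.036
vertex 2.403 -0.477 -0.229
vertex 1.781 -1.378 -0.831
endloop
endfacet
facet normal 0.727 -0.044 -0.685
outer loop
vertex 1.781 -1.378 -0.831
vertex 3.222 -1.672 0.716
vertex 2.6 -2.574 0.114
endloop
endfacet
facet normal 0.727 -0.044 -0.685
outer loop
vertex 2.403 -0.477 -0.229
vertex 3.222 -1.672 0.716
vertex 1.781 -1.378 -0.831
endloop
endfacet

endsolid


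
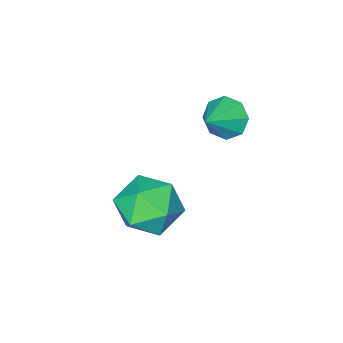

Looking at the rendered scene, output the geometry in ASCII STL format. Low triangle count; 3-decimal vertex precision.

solid 
facet normal -0.008 0.519 0.855
outer loop
vertex 2.82 3.76 -2.402
vertex 2.028 3.049 -1.978
vertex 3.141 2.82 -1.829
endloop
endfacet
facet normal 0.634 0.549 0.545
outer loop
vertex 2.82 3.76 -2.402
vertex 3.141 2.82 -1.829
vertex 3.696 3.126 -2.783
endloop
endfacet
facet normal 0.552 0.827 -0.107
outer loop
vertex 2.82 3.76 -2.402
vertex 3.696 3.126 -2.783
vertex 2.926 3.544 -3.523
endloop
endfacet
facet normal -0.142 0.969 -0.200
outer loop
vertex 2.82 3.76 -2.402
vertex 2.926 3.544 -3.523
vertex 1.895 3.496 -3.025
endloop
endfacet
facet normal -0.488 0.779 0.394
outer loop
vertex 2.82 3.76 -2.402
vertex 1.895 3.496 -3.025
vertex 2.028 3.049 -1.978
endloop
endfacet
facet normal 0.874 -0.119 0.471
outer loop
vertex 3.696 3.126 -2.783
vertex 3.141 2.82 -1.829
vertex 3.445 2.024 -2.595
endloop
endfacet
facet normal -0.165 -0.167 0.972
outer loop
vertex 3.141 2.82 -1.829
vertex 2.028 3.049 -1.978
vertex 2.414 1.976 -2.097
endloop
endfacet
facet normal -0.940 0.253 0.227
outer loop
vertex 2.028 3.049 -1.978
vertex 1.895 3.496 -3.025
vertex 1.644 2.394 -2.837
endloop
endfacet
facet normal -0.381 0.561 -0.735
outer loop
vertex 1.895 3.496 -3.025
vertex 2.926 3.544 -3.523
vertex 2.199 2.7 -3.791
endloop
endfacet
facet normal 0.741 0.331 -0.584
outer loop
vertex 2.926 3.544 -3.523
vertex 3.696 3.126 -2.783
vertex 3.312 2.471 -3.642
endloop
endfacet
facet normal 0.142 -0.969 0.200
outer loop
vertex 2.52 1.76 -3.218
vertex 3.445 2.024 -2.595
vertex 2.414 1.976 -2.097
endloop
endfacet
facet normal -0.552 -0.827 0.107
outer loop
vertex 2.52 1.76 -3.218
vertex 2.414 1.976 -2.097
vertex 1.644 2.394 -2.837
endloop
endfacet
facet normal -0.634 -0.549 -0.545
outer loop
vertex 2.52 1.76 -3.218
vertex 1.644 2.394 -2.837
vertex 2.199 2.7 -3.791
endloop
endfacet
facet normal 0.008 -0.519 -0.855
outer loop
vertex 2.52 1.76 -3.218
vertex 2.199 2.7 -3.791
vertex 3.312 2.471 -3.642
endloop
endfacet
facet normal 0.488 -0.779 -0.394
outer loop
vertex 2.52 1.76 -3.218
vertex 3.312 2.471 -3.642
vertex 3.445 2.024 -2.595
endloop
endfacet
facet normal 0.381 -0.561 0.735
outer loop
vertex 2.414 1.976 -2.097
vertex 3.445 2.024 -2.595
vertex 3.141 2.82 -1.829
endloop
endfacet
facet normal -0.741 -0.331 0.584
outer loop
vertex 1.644 2.394 -2.837
vertex 2.414 1.976 -2.097
vertex 2.028 3.049 -1.978
endloop
endfacet
facet normal -0.874 0.119 -0.471
outer loop
vertex 2.199 2.7 -3.791
vertex 1.644 2.394 -2.837
vertex 1.895 3.496 -3.025
endloop
endfacet
facet normal 0.165 0.167 -0.972
outer loop
vertex 3.312 2.471 -3.642
vertex 2.199 2.7 -3.791
vertex 2.926 3.544 -3.523
endloop
endfacet
facet normal 0.940 -0.253 -0.227
outer loop
vertex 3.445 2.024 -2.595
vertex 3.312 2.471 -3.642
vertex 3.696 3.126 -2.783
endloop
endfacet
facet normal -0.827 -0.216 -0.519
outer loop
vertex 0.625 3.845 -0.142
vertex 0.339 3.485 0.463
vertex 0.317 4.198 0.202
endloop
endfacet
facet normal 0.567 0.773 -0.285
outer loop
vertex 0.625 3.845 -0.142
vertex 0.317 4.198 0.202
vertex 1.381 3.755 1.117
endloop
endfacet
facet normal -0.827 -0.216 -0.519
outer loop
vertex 0.317 4.198 0.202
vertex 0.339 3.485 0.463
vertex 0.022 4.133 0.699
endloop
endfacet
facet normal 0.192 0.952 0.238
outer loop
vertex 0.317 4.198 0.202
vertex 0.022 4.133 0.699
vertex 1.381 3.755 1.117
endloop
endfacet
facet normal -0.827 -0.215 -0.520
outer loop
vertex 0.022 4.133 0.699
vertex 0.339 3.485 0.463
vertex -0.088 3.688 1.058
endloop
endfacet
facet normal -0.060 0.636 0.770
outer loop
vertex 0.022 4.133 0.699
vertex -0.088 3.688 1.058
vertex 1.381 3.755 1.117
endloop
endfacet
facet normal -0.827 -0.215 -0.520
outer loop
vertex -0.088 3.688 1.058
vertex 0.339 3.485 0.463
vertex 0.053 3.124 1.067
endloop
endfacet
facet normal -0.040 0.006 0.999
outer loop
vertex -0.088 3.688 1.058
vertex 0.053 3.124 1.067
vertex 1.381 3.755 1.117
endloop
endfacet
facet normal -0.827 -0.215 -0.520
outer loop
vertex 0.053 3.124 1.067
vertex 0.339 3.485 0.463
vertex 0.361 2.771 0.723
endloop
endfacet
facet normal 0.238 -0.563 0.791
outer loop
vertex 0.053 3.124 1.067
vertex 0.361 2.771 0.723
vertex 1.381 3.755 1.117
endloop
endfacet
facet normal -0.827 -0.215 -0.519
outer loop
vertex 0.361 2.771 0.723
vertex 0.339 3.485 0.463
vertex 0.656 2.836 0.226
endloop
endfacet
facet normal 0.614 -0.743 0.267
outer loop
vertex 0.361 2.771 0.723
vertex 0.656 2.836 0.226
vertex 1.381 3.755 1.117
endloop
endfacet
facet normal -0.827 -0.214 -0.520
outer loop
vertex 0.656 2.836 0.226
vertex 0.339 3.485 0.463
vertex 0.766 3.281 -0.132
endloop
endfacet
facet normal 0.865 -0.426 -0.264
outer loop
vertex 0.656 2.836 0.226
vertex 0.766 3.281 -0.132
vertex 1.381 3.755 1.117
endloop
endfacet
facet normal -0.827 -0.216 -0.519
outer loop
vertex 0.766 3.281 -0.132
vertex 0.339 3.485 0.463
vertex 0.625 3.845 -0.142
endloop
endfacet
facet normal 0.846 0.203 -0.493
outer loop
vertex 0.766 3.281 -0.132
vertex 0.625 3.845 -0.142
vertex 1.381 3.755 1.117
endloop
endfacet

endsolid


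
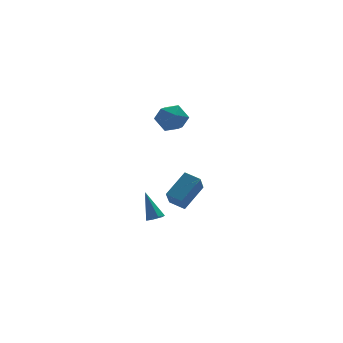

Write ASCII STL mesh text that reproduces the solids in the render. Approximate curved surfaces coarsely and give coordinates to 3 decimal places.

solid 
facet normal -0.311 0.946 -0.095
outer loop
vertex -2.131 -1.664 3.351
vertex -3.05 -1.922 3.791
vertex -2.251 -1.599 4.393
endloop
endfacet
facet normal 0.397 0.918 -0.011
outer loop
vertex -2.131 -1.664 3.351
vertex -2.251 -1.599 4.393
vertex -1.362 -1.989 3.989
endloop
endfacet
facet normal 0.665 0.518 -0.538
outer loop
vertex -2.131 -1.664 3.351
vertex -1.362 -1.989 3.989
vertex -1.611 -2.553 3.138
endloop
endfacet
facet normal 0.123 0.299 -0.946
outer loop
vertex -2.131 -1.664 3.351
vertex -1.611 -2.553 3.138
vertex -2.655 -2.512 3.015
endloop
endfacet
facet normal -0.480 0.563 -0.673
outer loop
vertex -2.131 -1.664 3.351
vertex -2.655 -2.512 3.015
vertex -3.05 -1.922 3.791
endloop
endfacet
facet normal 0.534 0.589 0.606
outer loop
vertex -1.362 -1.989 3.989
vertex -2.251 -1.599 4.393
vertex -1.805 -2.448 4.825
endloop
endfacet
facet normal -0.612 0.634 0.473
outer loop
vertex -2.251 -1.599 4.393
vertex -3.05 -1.922 3.791
vertex -2.849 -2.407 4.702
endloop
endfacet
facet normal -0.887 0.014 -0.462
outer loop
vertex -3.05 -1.922 3.791
vertex -2.655 -2.512 3.015
vertex -3.098 -2.971 3.851
endloop
endfacet
facet normal 0.091 -0.413 -0.906
outer loop
vertex -2.655 -2.512 3.015
vertex -1.611 -2.553 3.138
vertex -2.209 -3.361 3.447
endloop
endfacet
facet normal 0.968 -0.058 -0.245
outer loop
vertex -1.611 -2.553 3.138
vertex -1.362 -1.989 3.989
vertex -1.41 -3.038 4.049
endloop
endfacet
facet normal -0.123 -0.299 0.946
outer loop
vertex -2.329 -3.296 4.489
vertex -1.805 -2.448 4.825
vertex -2.849 -2.407 4.702
endloop
endfacet
facet normal -0.665 -0.518 0.538
outer loop
vertex -2.329 -3.296 4.489
vertex -2.849 -2.407 4.702
vertex -3.098 -2.971 3.851
endloop
endfacet
facet normal -0.397 -0.918 0.011
outer loop
vertex -2.329 -3.296 4.489
vertex -3.098 -2.971 3.851
vertex -2.209 -3.361 3.447
endloop
endfacet
facet normal 0.311 -0.946 0.095
outer loop
vertex -2.329 -3.296 4.489
vertex -2.209 -3.361 3.447
vertex -1.41 -3.038 4.049
endloop
endfacet
facet normal 0.480 -0.563 0.673
outer loop
vertex -2.329 -3.296 4.489
vertex -1.41 -3.038 4.049
vertex -1.805 -2.448 4.825
endloop
endfacet
facet normal -0.091 0.413 0.906
outer loop
vertex -2.849 -2.407 4.702
vertex -1.805 -2.448 4.825
vertex -2.251 -1.599 4.393
endloop
endfacet
facet normal -0.968 0.058 0.245
outer loop
vertex -3.098 -2.971 3.851
vertex -2.849 -2.407 4.702
vertex -3.05 -1.922 3.791
endloop
endfacet
facet normal -0.534 -0.589 -0.606
outer loop
vertex -2.209 -3.361 3.447
vertex -3.098 -2.971 3.851
vertex -2.655 -2.512 3.015
endloop
endfacet
facet normal 0.612 -0.634 -0.473
outer loop
vertex -1.41 -3.038 4.049
vertex -2.209 -3.361 3.447
vertex -1.611 -2.553 3.138
endloop
endfacet
facet normal 0.887 -0.014 0.462
outer loop
vertex -1.805 -2.448 4.825
vertex -1.41 -3.038 4.049
vertex -1.362 -1.989 3.989
endloop
endfacet
facet normal 0.075 -0.597 -0.799
outer loop
vertex -2.44 -1.577 -4.342
vertex -2.945 -1.808 -4.217
vertex -2.917 -1.351 -4.556
endloop
endfacet
facet normal 0.507 0.822 -0.262
outer loop
vertex -2.44 -1.577 -4.342
vertex -2.917 -1.351 -4.556
vertex -3.095 -0.632 -2.643
endloop
endfacet
facet normal 0.075 -0.597 -0.799
outer loop
vertex -2.917 -1.351 -4.556
vertex -2.945 -1.808 -4.217
vertex -3.423 -1.582 -4.431
endloop
endfacet
facet normal -0.459 0.817 -0.350
outer loop
vertex -2.917 -1.351 -4.556
vertex -3.423 -1.582 -4.431
vertex -3.095 -0.632 -2.643
endloop
endfacet
facet normal 0.075 -0.597 -0.799
outer loop
vertex -3.423 -1.582 -4.431
vertex -2.945 -1.808 -4.217
vertex -3.451 -2.039 -4.092
endloop
endfacet
facet normal -0.984 0.139 0.107
outer loop
vertex -3.423 -1.582 -4.431
vertex -3.451 -2.039 -4.092
vertex -3.095 -0.632 -2.643
endloop
endfacet
facet normal 0.076 -0.598 -0.798
outer loop
vertex -3.451 -2.039 -4.092
vertex -2.945 -1.808 -4.217
vertex -2.974 -2.265 -3.877
endloop
endfacet
facet normal -0.544 -0.531 0.649
outer loop
vertex -3.451 -2.039 -4.092
vertex -2.974 -2.265 -3.877
vertex -3.095 -0.632 -2.643
endloop
endfacet
facet normal 0.076 -0.598 -0.798
outer loop
vertex -2.974 -2.265 -3.877
vertex -2.945 -1.808 -4.217
vertex -2.468 -2.034 -4.002
endloop
endfacet
facet normal 0.423 -0.526 0.738
outer loop
vertex -2.974 -2.265 -3.877
vertex -2.468 -2.034 -4.002
vertex -3.095 -0.632 -2.643
endloop
endfacet
facet normal 0.076 -0.598 -0.798
outer loop
vertex -2.468 -2.034 -4.002
vertex -2.945 -1.808 -4.217
vertex -2.44 -1.577 -4.342
endloop
endfacet
facet normal 0.948 0.151 0.281
outer loop
vertex -2.468 -2.034 -4.002
vertex -2.44 -1.577 -4.342
vertex -3.095 -0.632 -2.643
endloop
endfacet
facet normal -0.574 0.774 0.268
outer loop
vertex -3.19 -3.945 -1.223
vertex -1.773 -3.285 -0.09
vertex -2.664 -3.171 -2.331
endloop
endfacet
facet normal -0.734 -0.341 -0.587
outer loop
vertex -2.067 -3.975 -2.61
vertex -3.19 -3.945 -1.223
vertex -2.664 -3.171 -2.331
endloop
endfacet
facet normal -0.575 0.773 0.268
outer loop
vertex -2.664 -3.171 -2.331
vertex -1.773 -3.285 -0.09
vertex -1.248 -2.511 -1.198
endloop
endfacet
facet normal 0.362 0.534 -0.764
outer loop
vertex -1.248 -2.511 -1.198
vertex -2.067 -3.975 -2.61
vertex -2.664 -3.171 -2.331
endloop
endfacet
facet normal -0.362 -0.534 0.764
outer loop
vertex -3.19 -3.945 -1.223
vertex -1.176 -4.089 -0.369
vertex -1.773 -3.285 -0.09
endloop
endfacet
facet normal -0.734 -0.342 -0.587
outer loop
vertex -2.592 -4.749 -1.502
vertex -3.19 -3.945 -1.223
vertex -2.067 -3.975 -2.61
endloop
endfacet
facet normal -0.362 -0.534 0.764
outer loop
vertex -2.592 -4.749 -1.502
vertex -1.176 -4.089 -0.369
vertex -3.19 -3.945 -1.223
endloop
endfacet
facet normal 0.734 0.342 0.587
outer loop
vertex -1.773 -3.285 -0.09
vertex -1.176 -4.089 -0.369
vertex -1.248 -2.511 -1.198
endloop
endfacet
facet normal 0.362 0.534 -0.764
outer loop
vertex -0.65 -3.315 -1.477
vertex -2.067 -3.975 -2.61
vertex -1.248 -2.511 -1.198
endloop
endfacet
facet normal 0.734 0.342 0.587
outer loop
vertex -1.248 -2.511 -1.198
vertex -1.176 -4.089 -0.369
vertex -0.65 -3.315 -1.477
endloop
endfacet
facet normal 0.575 -0.773 -0.268
outer loop
vertex -0.65 -3.315 -1.477
vertex -2.592 -4.749 -1.502
vertex -2.067 -3.975 -2.61
endloop
endfacet
facet normal 0.575 -0.773 -0.268
outer loop
vertex -1.176 -4.089 -0.369
vertex -2.592 -4.749 -1.502
vertex -0.65 -3.315 -1.477
endloop
endfacet

endsolid


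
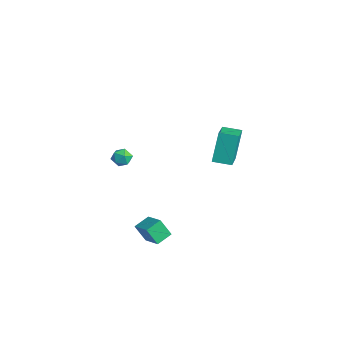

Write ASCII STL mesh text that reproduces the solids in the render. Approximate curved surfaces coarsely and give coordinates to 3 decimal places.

solid 
facet normal -0.572 -0.810 0.127
outer loop
vertex 3.785 1.932 4.634
vertex 2.176 2.938 3.808
vertex 4.261 1.336 2.982
endloop
endfacet
facet normal 0.777 -0.486 0.399
outer loop
vertex 4.844 2.162 2.852
vertex 3.785 1.932 4.634
vertex 4.261 1.336 2.982
endloop
endfacet
facet normal -0.572 -0.810 0.128
outer loop
vertex 4.261 1.336 2.982
vertex 2.176 2.938 3.808
vertex 2.651 2.342 2.156
endloop
endfacet
facet normal 0.261 -0.327 -0.908
outer loop
vertex 2.651 2.342 2.156
vertex 4.844 2.162 2.852
vertex 4.261 1.336 2.982
endloop
endfacet
facet normal -0.261 0.327 0.908
outer loop
vertex 3.785 1.932 4.634
vertex 2.759 3.764 3.678
vertex 2.176 2.938 3.808
endloop
endfacet
facet normal 0.777 -0.487 0.399
outer loop
vertex 4.369 2.758 4.504
vertex 3.785 1.932 4.634
vertex 4.844 2.162 2.852
endloop
endfacet
facet normal -0.261 0.328 0.908
outer loop
vertex 4.369 2.758 4.504
vertex 2.759 3.764 3.678
vertex 3.785 1.932 4.634
endloop
endfacet
facet normal -0.778 0.486 -0.399
outer loop
vertex 2.176 2.938 3.808
vertex 2.759 3.764 3.678
vertex 2.651 2.342 2.156
endloop
endfacet
facet normal 0.261 -0.328 -0.908
outer loop
vertex 3.235 3.168 2.026
vertex 4.844 2.162 2.852
vertex 2.651 2.342 2.156
endloop
endfacet
facet normal -0.777 0.487 -0.399
outer loop
vertex 2.651 2.342 2.156
vertex 2.759 3.764 3.678
vertex 3.235 3.168 2.026
endloop
endfacet
facet normal 0.572 0.810 -0.128
outer loop
vertex 3.235 3.168 2.026
vertex 4.369 2.758 4.504
vertex 4.844 2.162 2.852
endloop
endfacet
facet normal 0.572 0.810 -0.128
outer loop
vertex 2.759 3.764 3.678
vertex 4.369 2.758 4.504
vertex 3.235 3.168 2.026
endloop
endfacet
facet normal -0.919 -0.107 -0.379
outer loop
vertex 1.358 -1.584 -2.992
vertex 1.124 -0.709 -2.673
vertex 1.711 -1.13 -3.976
endloop
endfacet
facet normal 0.244 -0.911 -0.333
outer loop
vertex 2.896 -0.991 -3.487
vertex 1.358 -1.584 -2.992
vertex 1.711 -1.13 -3.976
endloop
endfacet
facet normal -0.919 -0.108 -0.379
outer loop
vertex 1.711 -1.13 -3.976
vertex 1.124 -0.709 -2.673
vertex 1.477 -0.256 -3.658
endloop
endfacet
facet normal 0.310 0.397 -0.864
outer loop
vertex 1.477 -0.256 -3.658
vertex 2.896 -0.991 -3.487
vertex 1.711 -1.13 -3.976
endloop
endfacet
facet normal -0.310 -0.398 0.864
outer loop
vertex 1.358 -1.584 -2.992
vertex 2.309 -0.57 -2.184
vertex 1.124 -0.709 -2.673
endloop
endfacet
facet normal 0.245 -0.911 -0.331
outer loop
vertex 2.543 -1.444 -2.502
vertex 1.358 -1.584 -2.992
vertex 2.896 -0.991 -3.487
endloop
endfacet
facet normal -0.310 -0.397 0.864
outer loop
vertex 2.543 -1.444 -2.502
vertex 2.309 -0.57 -2.184
vertex 1.358 -1.584 -2.992
endloop
endfacet
facet normal -0.244 0.911 0.332
outer loop
vertex 1.124 -0.709 -2.673
vertex 2.309 -0.57 -2.184
vertex 1.477 -0.256 -3.658
endloop
endfacet
facet normal 0.310 0.398 -0.864
outer loop
vertex 2.662 -0.116 -3.168
vertex 2.896 -0.991 -3.487
vertex 1.477 -0.256 -3.658
endloop
endfacet
facet normal -0.245 0.911 0.332
outer loop
vertex 1.477 -0.256 -3.658
vertex 2.309 -0.57 -2.184
vertex 2.662 -0.116 -3.168
endloop
endfacet
facet normal 0.919 0.108 0.379
outer loop
vertex 2.662 -0.116 -3.168
vertex 2.543 -1.444 -2.502
vertex 2.896 -0.991 -3.487
endloop
endfacet
facet normal 0.919 0.108 0.379
outer loop
vertex 2.309 -0.57 -2.184
vertex 2.543 -1.444 -2.502
vertex 2.662 -0.116 -3.168
endloop
endfacet
facet normal -0.128 0.859 0.496
outer loop
vertex -3.373 0.116 -0.793
vertex -3.129 -0.153 -0.264
vertex -2.742 0.145 -0.68
endloop
endfacet
facet normal -0.010 0.980 -0.197
outer loop
vertex -3.373 0.116 -0.793
vertex -2.742 0.145 -0.68
vertex -2.958 0.024 -1.272
endloop
endfacet
facet normal -0.515 0.641 -0.569
outer loop
vertex -3.373 0.116 -0.793
vertex -2.958 0.024 -1.272
vertex -3.477 -0.348 -1.222
endloop
endfacet
facet normal -0.945 0.310 -0.106
outer loop
vertex -3.373 0.116 -0.793
vertex -3.477 -0.348 -1.222
vertex -3.583 -0.458 -0.599
endloop
endfacet
facet normal -0.706 0.445 0.552
outer loop
vertex -3.373 0.116 -0.793
vertex -3.583 -0.458 -0.599
vertex -3.129 -0.153 -0.264
endloop
endfacet
facet normal 0.620 0.693 -0.368
outer loop
vertex -2.958 0.024 -1.272
vertex -2.742 0.145 -0.68
vertex -2.457 -0.302 -1.041
endloop
endfacet
facet normal 0.431 0.494 0.755
outer loop
vertex -2.742 0.145 -0.68
vertex -3.129 -0.153 -0.264
vertex -2.563 -0.412 -0.418
endloop
endfacet
facet normal -0.505 -0.177 0.845
outer loop
vertex -3.129 -0.153 -0.264
vertex -3.583 -0.458 -0.599
vertex -3.082 -0.784 -0.368
endloop
endfacet
facet normal -0.893 -0.391 -0.221
outer loop
vertex -3.583 -0.458 -0.599
vertex -3.477 -0.348 -1.222
vertex -3.298 -0.905 -0.96
endloop
endfacet
facet normal -0.197 0.145 -0.970
outer loop
vertex -3.477 -0.348 -1.222
vertex -2.958 0.024 -1.272
vertex -2.911 -0.607 -1.376
endloop
endfacet
facet normal 0.945 -0.310 0.106
outer loop
vertex -2.667 -0.876 -0.847
vertex -2.457 -0.302 -1.041
vertex -2.563 -0.412 -0.418
endloop
endfacet
facet normal 0.515 -0.641 0.569
outer loop
vertex -2.667 -0.876 -0.847
vertex -2.563 -0.412 -0.418
vertex -3.082 -0.784 -0.368
endloop
endfacet
facet normal 0.010 -0.980 0.197
outer loop
vertex -2.667 -0.876 -0.847
vertex -3.082 -0.784 -0.368
vertex -3.298 -0.905 -0.96
endloop
endfacet
facet normal 0.128 -0.859 -0.496
outer loop
vertex -2.667 -0.876 -0.847
vertex -3.298 -0.905 -0.96
vertex -2.911 -0.607 -1.376
endloop
endfacet
facet normal 0.706 -0.445 -0.552
outer loop
vertex -2.667 -0.876 -0.847
vertex -2.911 -0.607 -1.376
vertex -2.457 -0.302 -1.041
endloop
endfacet
facet normal 0.893 0.391 0.221
outer loop
vertex -2.563 -0.412 -0.418
vertex -2.457 -0.302 -1.041
vertex -2.742 0.145 -0.68
endloop
endfacet
facet normal 0.197 -0.145 0.970
outer loop
vertex -3.082 -0.784 -0.368
vertex -2.563 -0.412 -0.418
vertex -3.129 -0.153 -0.264
endloop
endfacet
facet normal -0.620 -0.693 0.368
outer loop
vertex -3.298 -0.905 -0.96
vertex -3.082 -0.784 -0.368
vertex -3.583 -0.458 -0.599
endloop
endfacet
facet normal -0.431 -0.494 -0.755
outer loop
vertex -2.911 -0.607 -1.376
vertex -3.298 -0.905 -0.96
vertex -3.477 -0.348 -1.222
endloop
endfacet
facet normal 0.505 0.177 -0.845
outer loop
vertex -2.457 -0.302 -1.041
vertex -2.911 -0.607 -1.376
vertex -2.958 0.024 -1.272
endloop
endfacet

endsolid


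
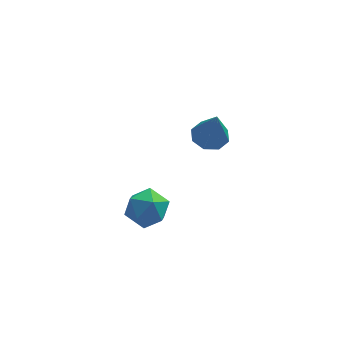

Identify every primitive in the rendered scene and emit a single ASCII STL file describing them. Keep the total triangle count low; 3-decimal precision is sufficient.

solid 
facet normal -0.117 0.281 -0.953
outer loop
vertex -0.265 0.186 2.025
vertex -1.063 0.503 2.216
vertex -0.247 0.832 2.213
endloop
endfacet
facet normal 0.961 -0.102 0.258
outer loop
vertex -0.265 0.186 2.025
vertex -0.247 0.832 2.213
vertex -0.837 -0.043 4.064
endloop
endfacet
facet normal -0.117 0.281 -0.953
outer loop
vertex -0.247 0.832 2.213
vertex -1.063 0.503 2.216
vertex -0.707 1.285 2.403
endloop
endfacet
facet normal 0.710 0.522 0.473
outer loop
vertex -0.247 0.832 2.213
vertex -0.707 1.285 2.403
vertex -0.837 -0.043 4.064
endloop
endfacet
facet normal -0.117 0.281 -0.952
outer loop
vertex -0.707 1.285 2.403
vertex -1.063 0.503 2.216
vertex -1.376 1.28 2.484
endloop
endfacet
facet normal 0.070 0.776 0.626
outer loop
vertex -0.707 1.285 2.403
vertex -1.376 1.28 2.484
vertex -0.837 -0.043 4.064
endloop
endfacet
facet normal -0.116 0.282 -0.952
outer loop
vertex -1.376 1.28 2.484
vertex -1.063 0.503 2.216
vertex -1.861 0.82 2.407
endloop
endfacet
facet normal -0.585 0.512 0.629
outer loop
vertex -1.376 1.28 2.484
vertex -1.861 0.82 2.407
vertex -0.837 -0.043 4.064
endloop
endfacet
facet normal -0.117 0.280 -0.953
outer loop
vertex -1.861 0.82 2.407
vertex -1.063 0.503 2.216
vertex -1.879 0.173 2.219
endloop
endfacet
facet normal -0.871 -0.115 0.478
outer loop
vertex -1.861 0.82 2.407
vertex -1.879 0.173 2.219
vertex -0.837 -0.043 4.064
endloop
endfacet
facet normal -0.117 0.281 -0.953
outer loop
vertex -1.879 0.173 2.219
vertex -1.063 0.503 2.216
vertex -1.419 -0.28 2.029
endloop
endfacet
facet normal -0.620 -0.740 0.263
outer loop
vertex -1.879 0.173 2.219
vertex -1.419 -0.28 2.029
vertex -0.837 -0.043 4.064
endloop
endfacet
facet normal -0.117 0.281 -0.953
outer loop
vertex -1.419 -0.28 2.029
vertex -1.063 0.503 2.216
vertex -0.75 -0.275 1.948
endloop
endfacet
facet normal 0.021 -0.994 0.110
outer loop
vertex -1.419 -0.28 2.029
vertex -0.75 -0.275 1.948
vertex -0.837 -0.043 4.064
endloop
endfacet
facet normal -0.116 0.281 -0.953
outer loop
vertex -0.75 -0.275 1.948
vertex -1.063 0.503 2.216
vertex -0.265 0.186 2.025
endloop
endfacet
facet normal 0.676 -0.729 0.108
outer loop
vertex -0.75 -0.275 1.948
vertex -0.265 0.186 2.025
vertex -0.837 -0.043 4.064
endloop
endfacet
facet normal -0.451 0.604 0.657
outer loop
vertex -4.49 0.899 -2.328
vertex -4.649 0.027 -1.636
vertex -3.711 0.643 -1.558
endloop
endfacet
facet normal 0.039 0.959 0.280
outer loop
vertex -4.49 0.899 -2.328
vertex -3.711 0.643 -1.558
vertex -3.399 0.934 -2.599
endloop
endfacet
facet normal -0.131 0.902 -0.410
outer loop
vertex -4.49 0.899 -2.328
vertex -3.399 0.934 -2.599
vertex -4.145 0.498 -3.32
endloop
endfacet
facet normal -0.726 0.512 -0.459
outer loop
vertex -4.49 0.899 -2.328
vertex -4.145 0.498 -3.32
vertex -4.917 -0.063 -2.725
endloop
endfacet
facet normal -0.923 0.327 0.200
outer loop
vertex -4.49 0.899 -2.328
vertex -4.917 -0.063 -2.725
vertex -4.649 0.027 -1.636
endloop
endfacet
facet normal 0.669 0.639 0.379
outer loop
vertex -3.399 0.934 -2.599
vertex -3.711 0.643 -1.558
vertex -2.883 0.083 -2.075
endloop
endfacet
facet normal -0.124 0.063 0.990
outer loop
vertex -3.711 0.643 -1.558
vertex -4.649 0.027 -1.636
vertex -3.655 -0.478 -1.48
endloop
endfacet
facet normal -0.888 -0.385 0.250
outer loop
vertex -4.649 0.027 -1.636
vertex -4.917 -0.063 -2.725
vertex -4.401 -0.914 -2.201
endloop
endfacet
facet normal -0.569 -0.085 -0.818
outer loop
vertex -4.917 -0.063 -2.725
vertex -4.145 0.498 -3.32
vertex -4.089 -0.623 -3.242
endloop
endfacet
facet normal 0.394 0.547 -0.738
outer loop
vertex -4.145 0.498 -3.32
vertex -3.399 0.934 -2.599
vertex -3.151 -0.007 -3.164
endloop
endfacet
facet normal 0.726 -0.512 0.459
outer loop
vertex -3.31 -0.879 -2.472
vertex -2.883 0.083 -2.075
vertex -3.655 -0.478 -1.48
endloop
endfacet
facet normal 0.131 -0.902 0.410
outer loop
vertex -3.31 -0.879 -2.472
vertex -3.655 -0.478 -1.48
vertex -4.401 -0.914 -2.201
endloop
endfacet
facet normal -0.039 -0.959 -0.280
outer loop
vertex -3.31 -0.879 -2.472
vertex -4.401 -0.914 -2.201
vertex -4.089 -0.623 -3.242
endloop
endfacet
facet normal 0.451 -0.604 -0.657
outer loop
vertex -3.31 -0.879 -2.472
vertex -4.089 -0.623 -3.242
vertex -3.151 -0.007 -3.164
endloop
endfacet
facet normal 0.923 -0.327 -0.200
outer loop
vertex -3.31 -0.879 -2.472
vertex -3.151 -0.007 -3.164
vertex -2.883 0.083 -2.075
endloop
endfacet
facet normal 0.569 0.085 0.818
outer loop
vertex -3.655 -0.478 -1.48
vertex -2.883 0.083 -2.075
vertex -3.711 0.643 -1.558
endloop
endfacet
facet normal -0.394 -0.547 0.738
outer loop
vertex -4.401 -0.914 -2.201
vertex -3.655 -0.478 -1.48
vertex -4.649 0.027 -1.636
endloop
endfacet
facet normal -0.669 -0.639 -0.379
outer loop
vertex -4.089 -0.623 -3.242
vertex -4.401 -0.914 -2.201
vertex -4.917 -0.063 -2.725
endloop
endfacet
facet normal 0.124 -0.063 -0.990
outer loop
vertex -3.151 -0.007 -3.164
vertex -4.089 -0.623 -3.242
vertex -4.145 0.498 -3.32
endloop
endfacet
facet normal 0.888 0.385 -0.250
outer loop
vertex -2.883 0.083 -2.075
vertex -3.151 -0.007 -3.164
vertex -3.399 0.934 -2.599
endloop
endfacet

endsolid
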